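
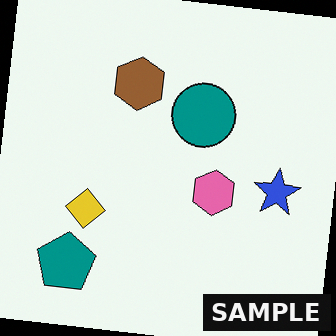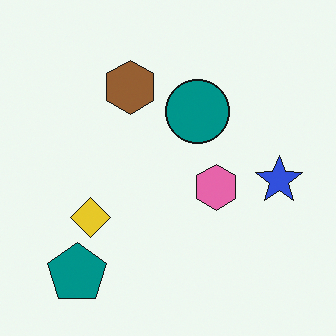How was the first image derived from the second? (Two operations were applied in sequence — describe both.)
It was rotated clockwise by a few degrees, then watermarked with the text "SAMPLE" in the lower-right corner.

Every shape is tilted by the same angle and the image corners show triangular fill wedges — a whole-image rotation by a non-right angle. A dark label reading "SAMPLE" appears in the lower-right corner.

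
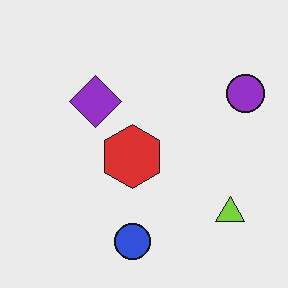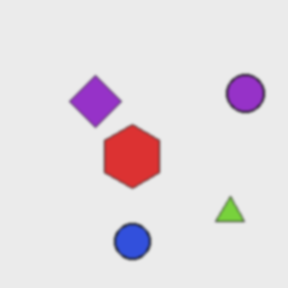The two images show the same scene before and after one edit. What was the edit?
It was given a subtle gaussian blur.

Shape edges and outlines are uniformly softened across the whole image.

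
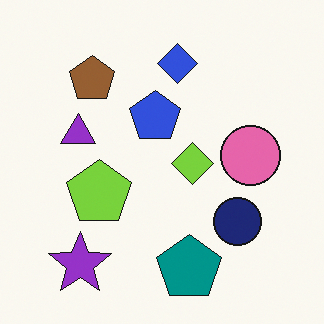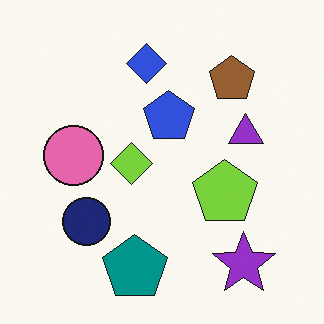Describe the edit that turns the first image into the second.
It was flipped horizontally (left ↔ right).

The pink circle is in the right of the first image and the left of the second — shapes on opposite sides of the vertical midline have swapped in a mirror flip.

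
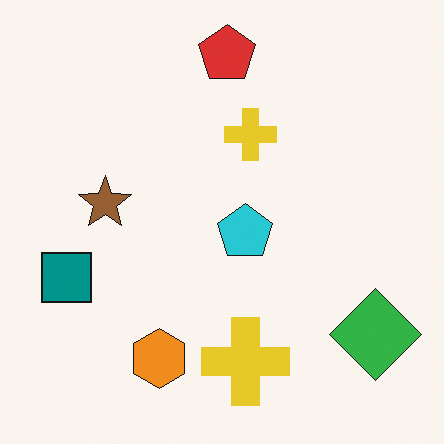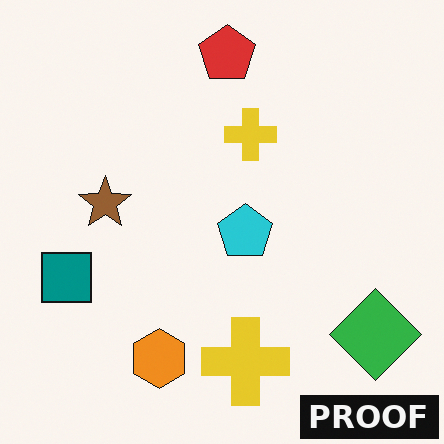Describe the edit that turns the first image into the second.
It was watermarked with the text "PROOF" in the lower-right corner.

A dark label reading "PROOF" appears in the lower-right corner.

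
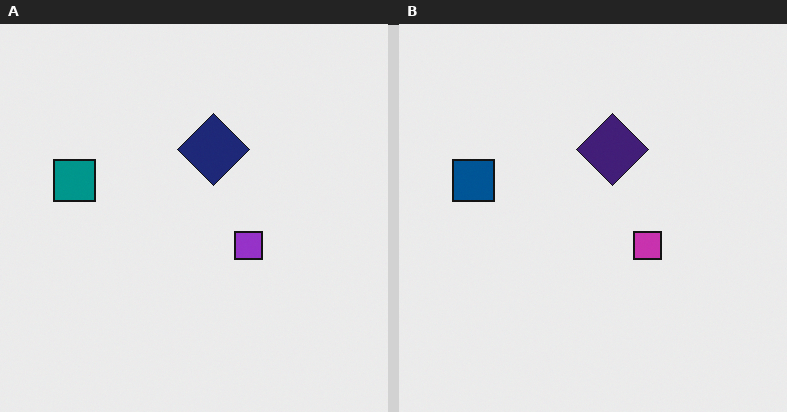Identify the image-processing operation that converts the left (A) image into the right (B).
It was hue-shifted by a small amount.

Every shape's color has rotated by the same amount around the hue wheel — a uniform hue shift.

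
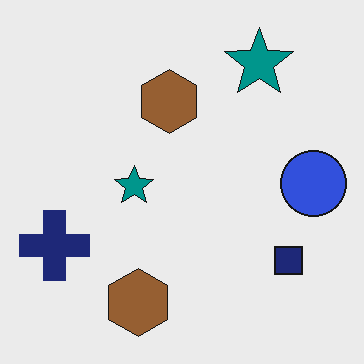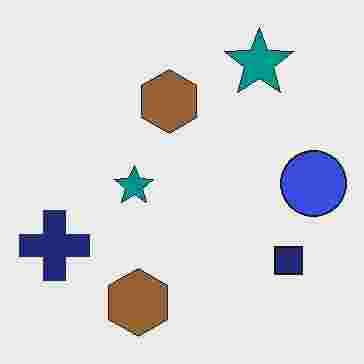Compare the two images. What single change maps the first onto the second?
The transformation is: degraded with heavy JPEG compression.

Blocky 8×8 compression artifacts appear around shape edges and the flat background shows ringing — characteristic JPEG degradation.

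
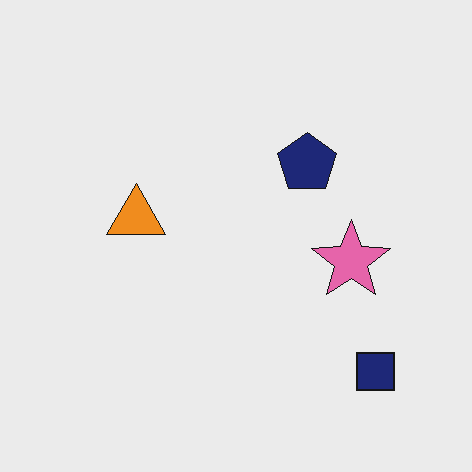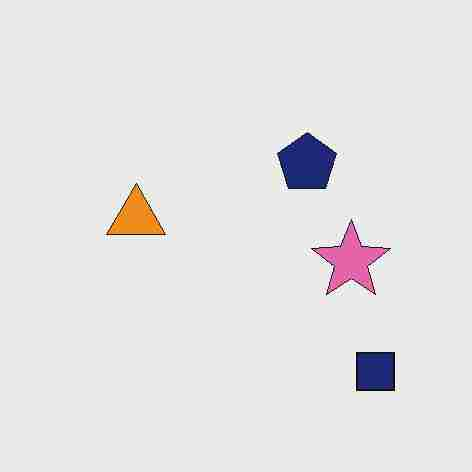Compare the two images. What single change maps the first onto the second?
The second image is the first heavily JPEG-compressed with obvious blocking artifacts.

Blocky 8×8 compression artifacts appear around shape edges and the flat background shows ringing — characteristic JPEG degradation.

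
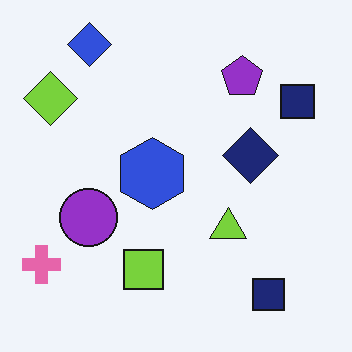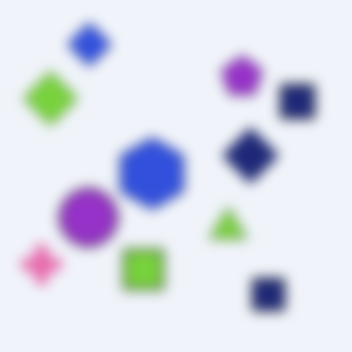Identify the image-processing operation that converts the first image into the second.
The transformation is: heavily blurred.

Shape edges and outlines are uniformly softened across the whole image.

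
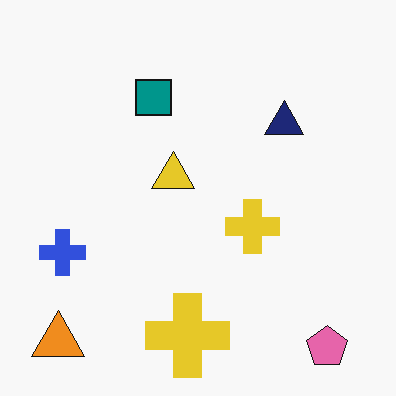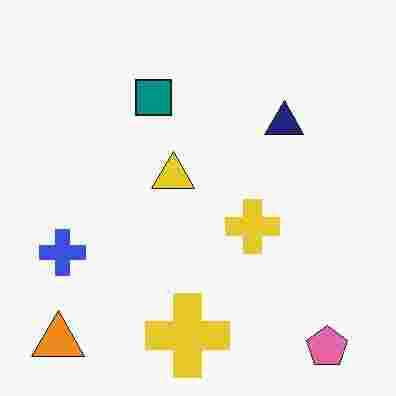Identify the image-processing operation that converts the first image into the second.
Degraded with heavy JPEG compression.

Blocky 8×8 compression artifacts appear around shape edges and the flat background shows ringing — characteristic JPEG degradation.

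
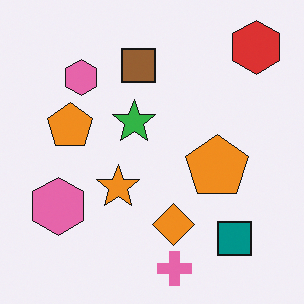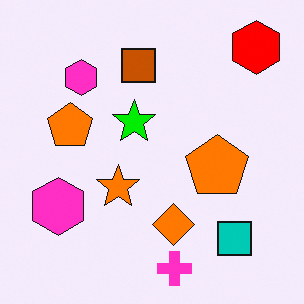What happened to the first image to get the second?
The transformation is: made much more vivid (saturation change).

All colors are more vivid — a global saturation change.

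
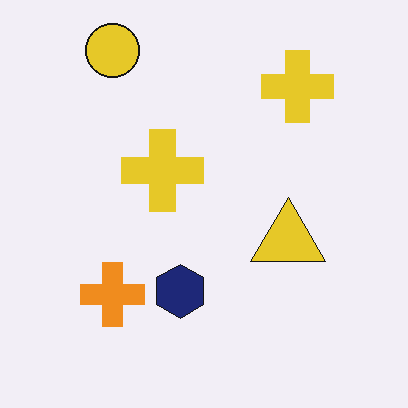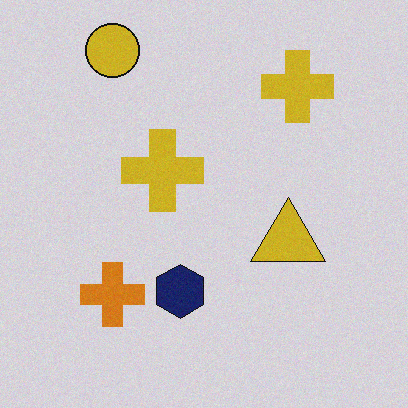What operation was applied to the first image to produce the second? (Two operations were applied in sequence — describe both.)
The transformation is: slightly darkened, then degraded with a light layer of grain.

Every pixel — background and shapes alike — is uniformly darkened. Random speckle covers the whole image, including the flat background.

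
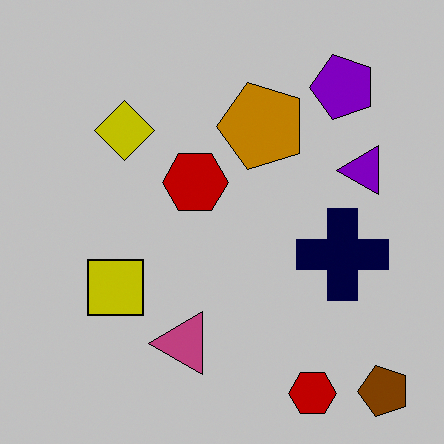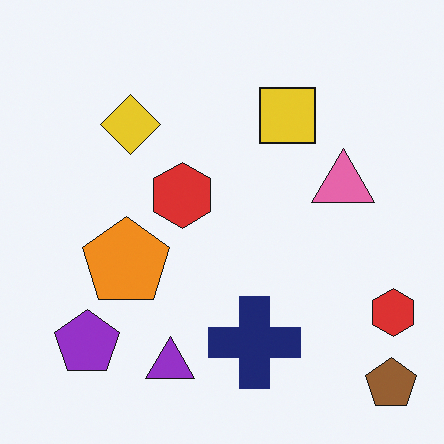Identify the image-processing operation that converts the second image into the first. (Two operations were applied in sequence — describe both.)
The image was heavily posterized to just a handful of flat colors, then transposed (reflected across the top-left ↔ bottom-right diagonal).

Each flat color has snapped to a coarser quantized level — most visibly, the near-white background has dropped to a flat grey. Shapes have swapped their row and column positions — what was in the top-right is now in the bottom-left — a diagonal reflection.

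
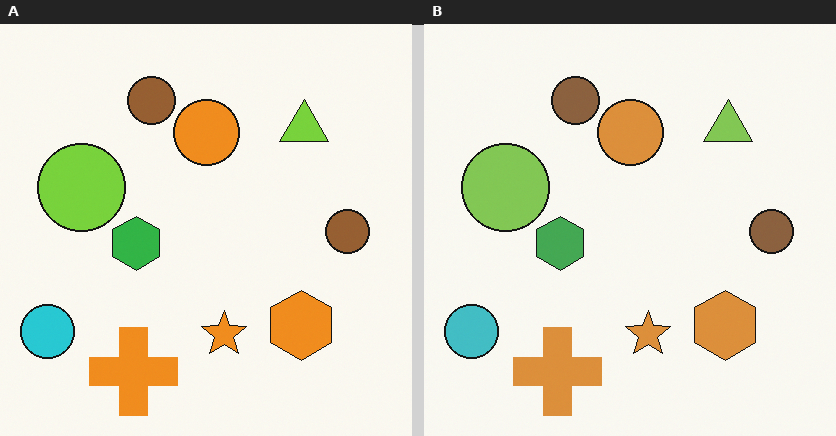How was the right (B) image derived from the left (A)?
This is the original image slightly desaturated.

All colors are more muted and greyish — a global saturation change.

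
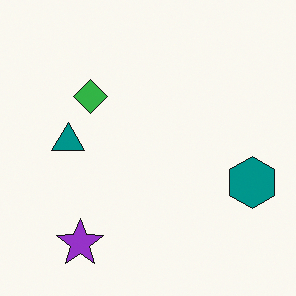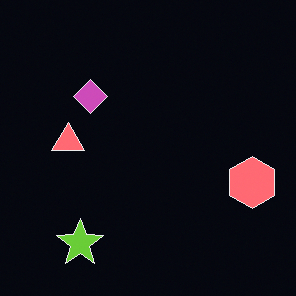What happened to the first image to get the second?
The transformation is: color-inverted (negative).

The light background has become dark and every shape's color is its complement — a photographic negative.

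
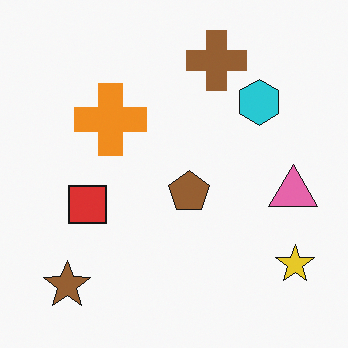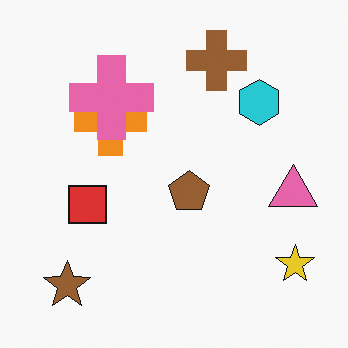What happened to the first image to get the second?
The image was overlaid with an additional pink cross.

A pink cross appears in the second image that is absent from the first.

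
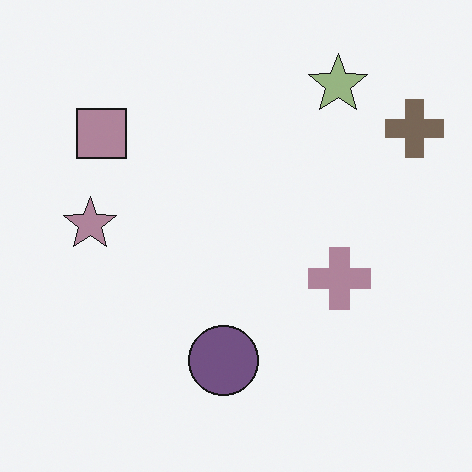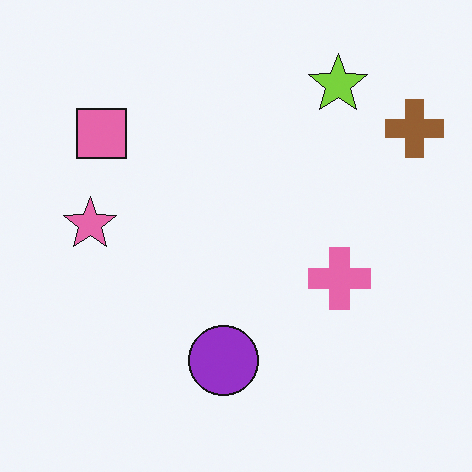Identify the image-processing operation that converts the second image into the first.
The image was heavily desaturated.

All colors are more muted and greyish — a global saturation change.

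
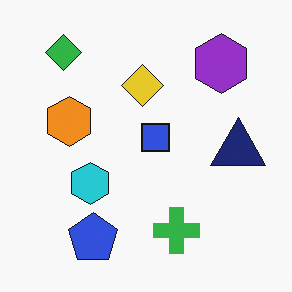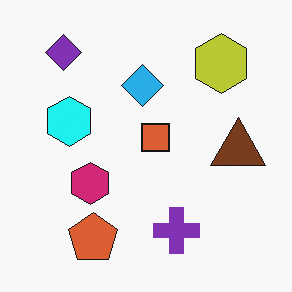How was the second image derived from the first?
This is the original image hue-shifted by a moderate amount.

Every shape's color has rotated by the same amount around the hue wheel — a uniform hue shift.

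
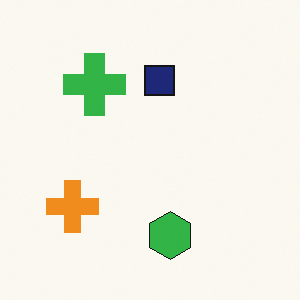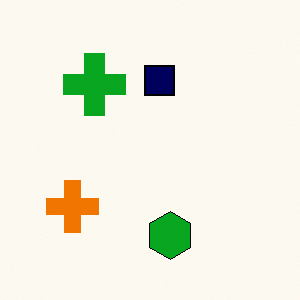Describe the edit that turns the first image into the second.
This is the original image given slightly increased contrast.

Tones are pushed away from mid-grey across the whole image — a global contrast change.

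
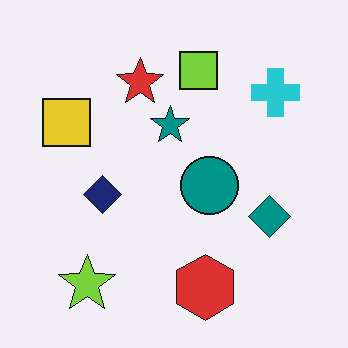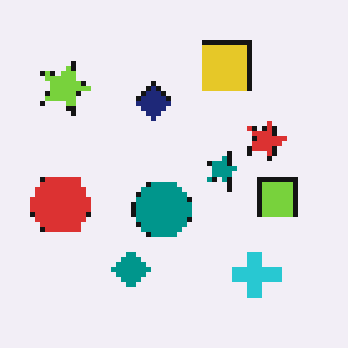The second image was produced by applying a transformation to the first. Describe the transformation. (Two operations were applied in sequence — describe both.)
It was rotated 90° clockwise, then mildly pixelated.

The lime star sits in the bottom-left of the first image and the top-left of the second — consistent with a whole-image 90° clockwise rotation. Shapes are reduced to large square blocks; fine edges and outlines are lost — a downscale-then-upscale (mosaic) effect.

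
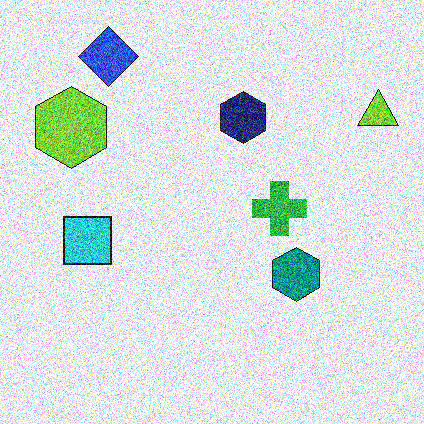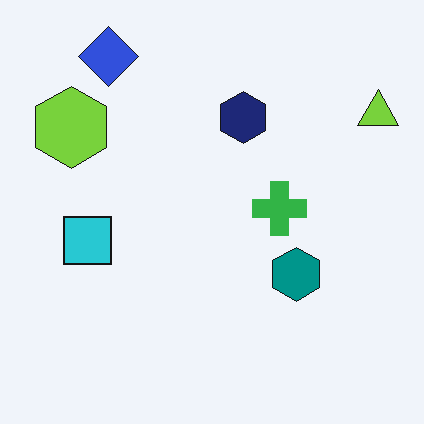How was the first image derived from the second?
The first image is the second degraded with a thick layer of grain.

Random speckle covers the whole image, including the flat background.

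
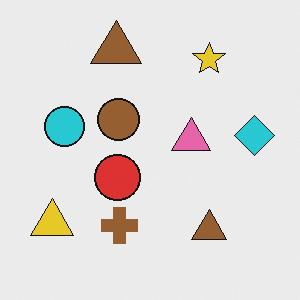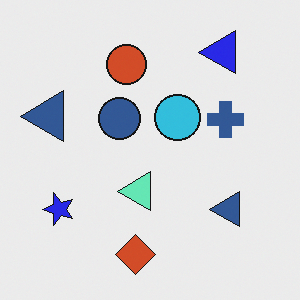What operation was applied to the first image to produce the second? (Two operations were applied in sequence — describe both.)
This is the original image transposed (reflected across the top-left ↔ bottom-right diagonal), then hue-shifted through roughly half the color wheel.

Shapes have swapped their row and column positions — what was in the top-right is now in the bottom-left — a diagonal reflection. Every shape's color has rotated by the same amount around the hue wheel — a uniform hue shift.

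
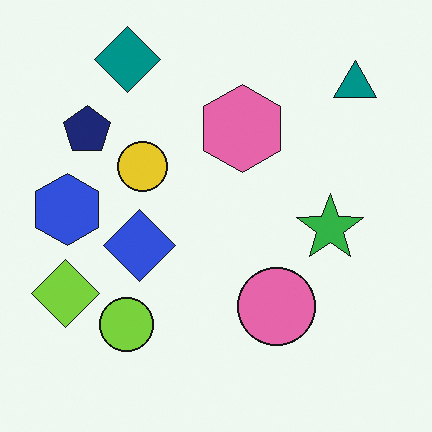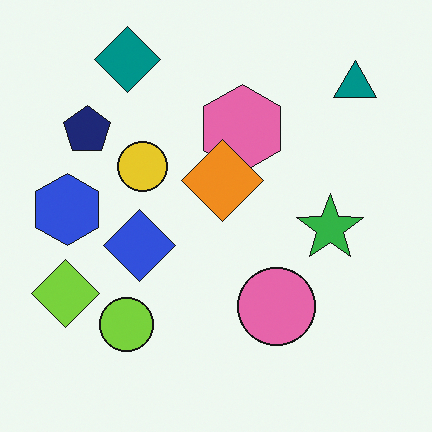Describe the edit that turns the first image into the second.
The image was overlaid with an additional orange diamond.

An orange diamond appears in the second image that is absent from the first.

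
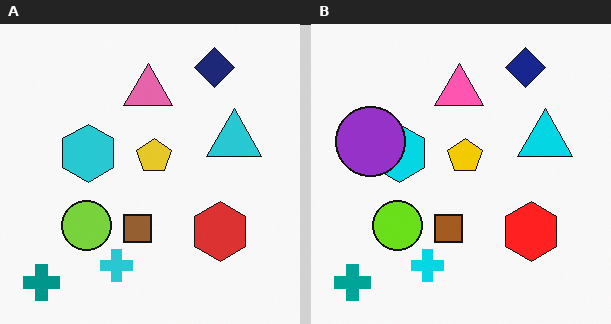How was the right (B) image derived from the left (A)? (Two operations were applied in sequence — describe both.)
This is the original image slightly oversaturated, then overlaid with an additional purple circle.

All colors are more vivid — a global saturation change. A purple circle appears in the right (B) image that is absent from the left (A).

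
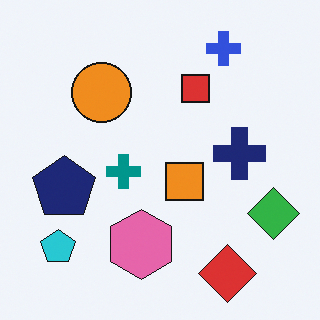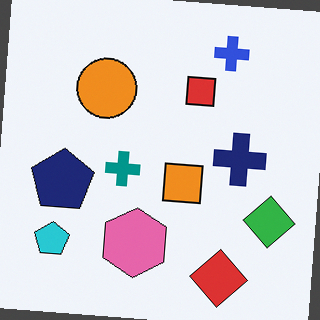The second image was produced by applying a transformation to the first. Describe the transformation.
The image was rotated clockwise by a small amount.

Every shape is tilted by the same angle and the image corners show triangular fill wedges — a whole-image rotation by a non-right angle.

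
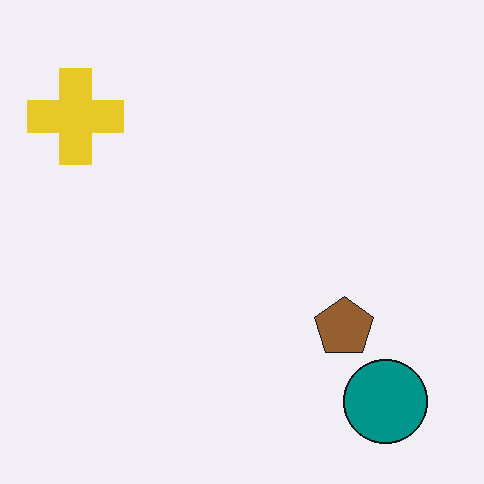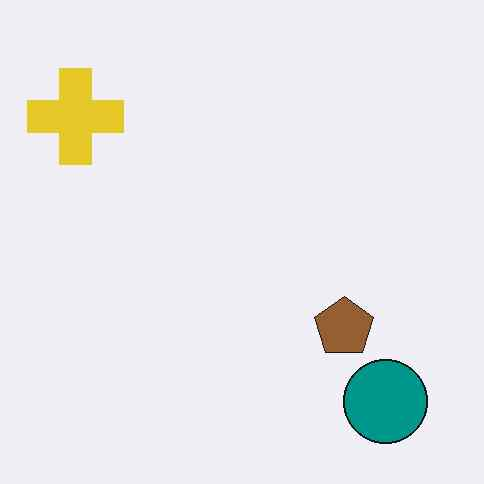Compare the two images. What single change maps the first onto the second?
The image was JPEG-compressed with visible artifacts.

Blocky 8×8 compression artifacts appear around shape edges and the flat background shows ringing — characteristic JPEG degradation.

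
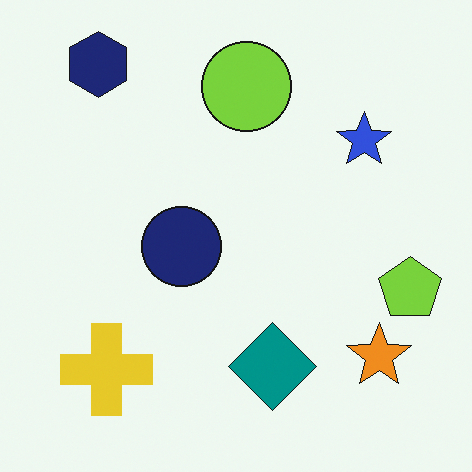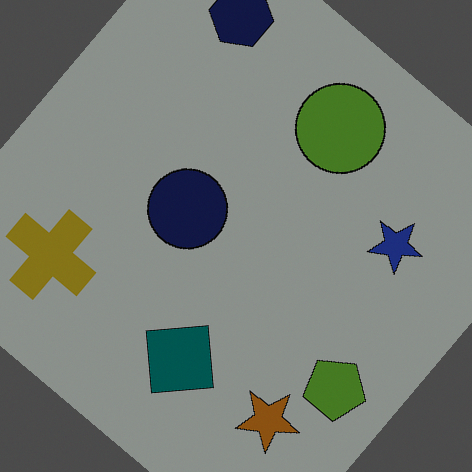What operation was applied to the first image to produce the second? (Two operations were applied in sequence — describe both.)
It was rotated clockwise by a large amount — several tens of degrees, then substantially darkened.

Every shape is tilted by the same angle and the image corners show triangular fill wedges — a whole-image rotation by a non-right angle. Every pixel — background and shapes alike — is uniformly darkened.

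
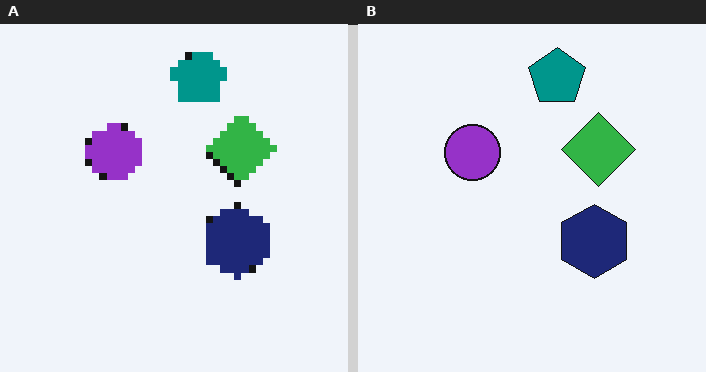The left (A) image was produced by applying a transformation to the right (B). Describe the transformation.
Moderately pixelated.

Shapes are reduced to large square blocks; fine edges and outlines are lost — a downscale-then-upscale (mosaic) effect.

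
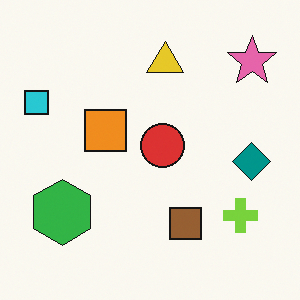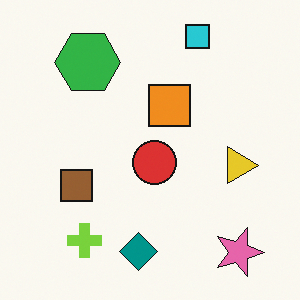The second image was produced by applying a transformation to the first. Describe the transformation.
The image was rotated 90° clockwise.

The pink star sits in the top-right of the first image and the bottom-right of the second — consistent with a whole-image 90° clockwise rotation.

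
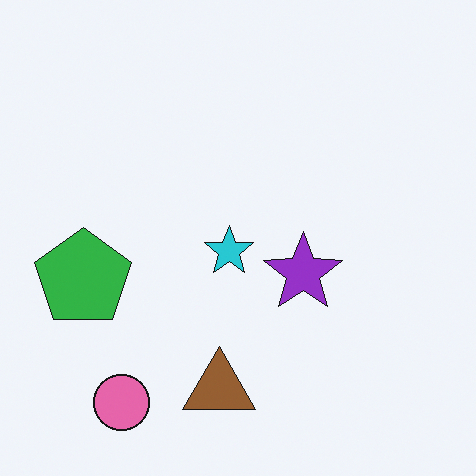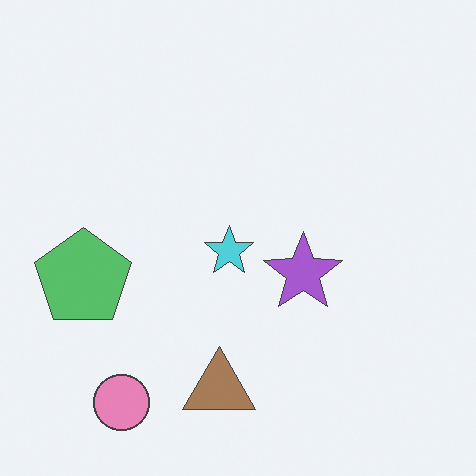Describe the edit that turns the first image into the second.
This is the original image given slightly reduced contrast.

Tones are pushed toward mid-grey across the whole image — a global contrast change.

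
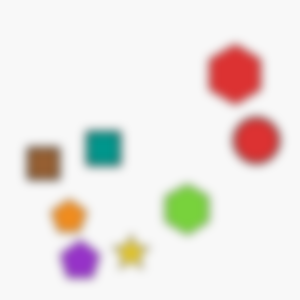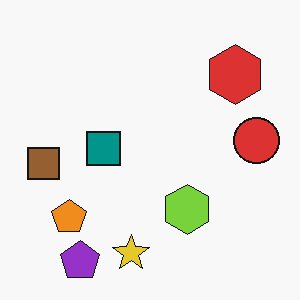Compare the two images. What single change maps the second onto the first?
The first image is the second heavily blurred.

Shape edges and outlines are uniformly softened across the whole image.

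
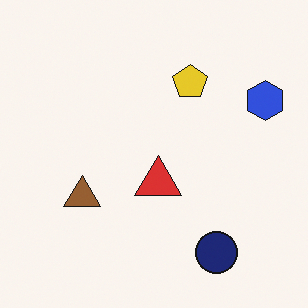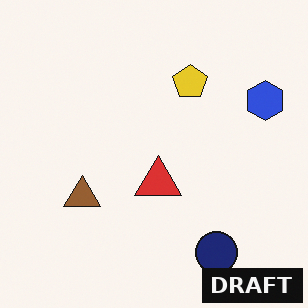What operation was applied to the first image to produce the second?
Watermarked with the text "DRAFT" in the lower-right corner.

A dark label reading "DRAFT" appears in the lower-right corner.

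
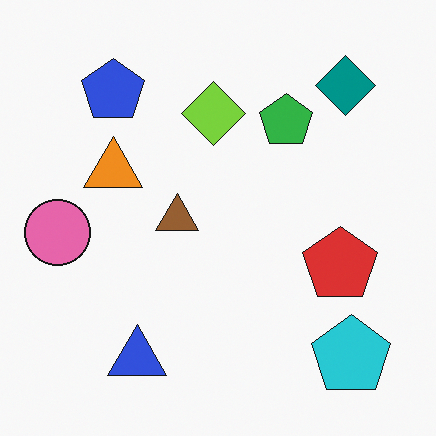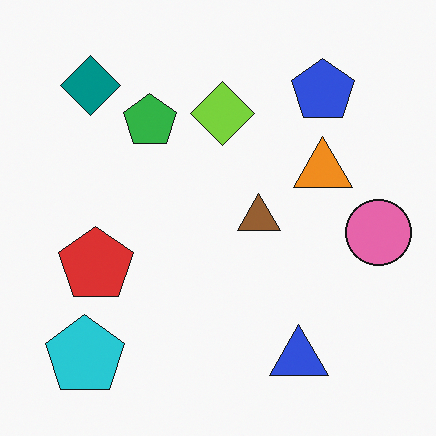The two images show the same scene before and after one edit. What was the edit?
The image was flipped horizontally (left ↔ right).

The pink circle is in the left of the first image and the right of the second — shapes on opposite sides of the vertical midline have swapped in a mirror flip.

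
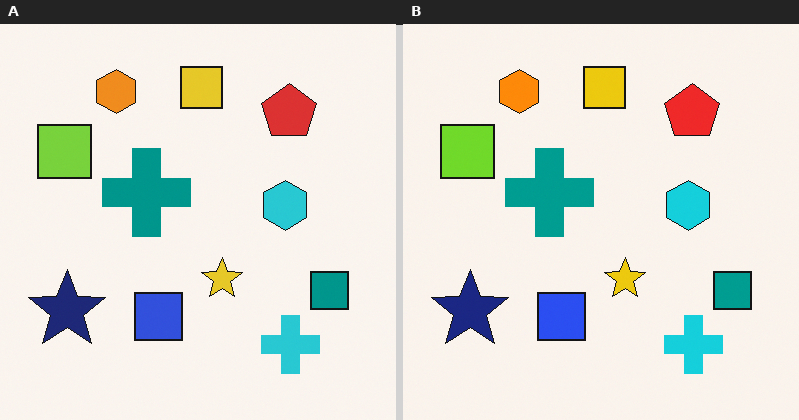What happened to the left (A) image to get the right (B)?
The image was slightly oversaturated.

All colors are more vivid — a global saturation change.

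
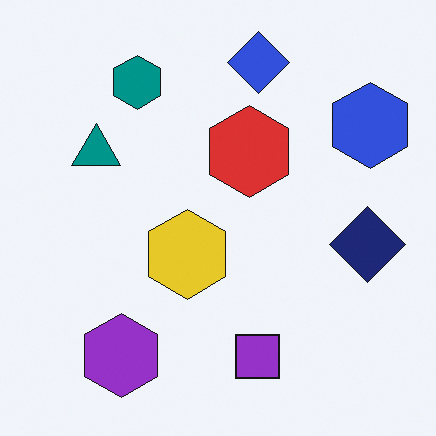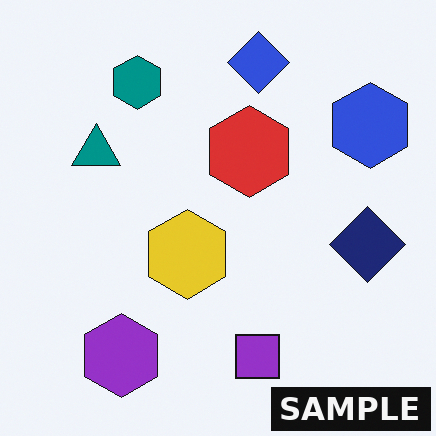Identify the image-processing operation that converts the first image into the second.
Watermarked with the text "SAMPLE" in the lower-right corner.

A dark label reading "SAMPLE" appears in the lower-right corner.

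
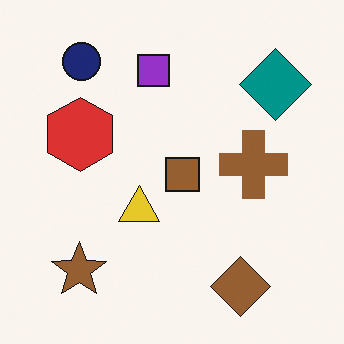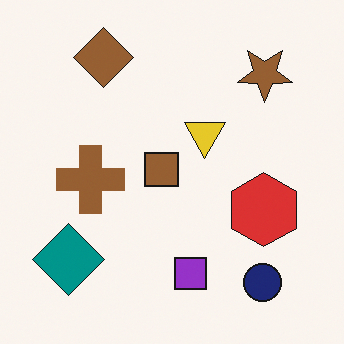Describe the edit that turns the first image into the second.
Rotated 180°.

The navy circle sits in the top-left of the first image and the bottom-right of the second — consistent with a whole-image 180° rotation.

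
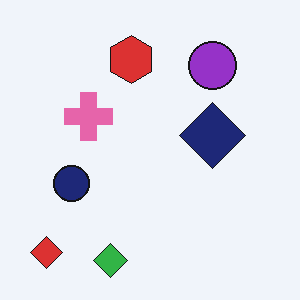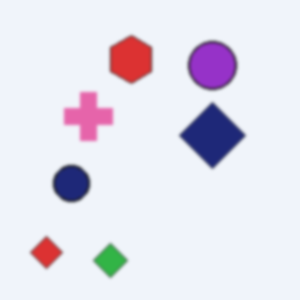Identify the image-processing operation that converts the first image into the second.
The transformation is: slightly softened.

Shape edges and outlines are uniformly softened across the whole image.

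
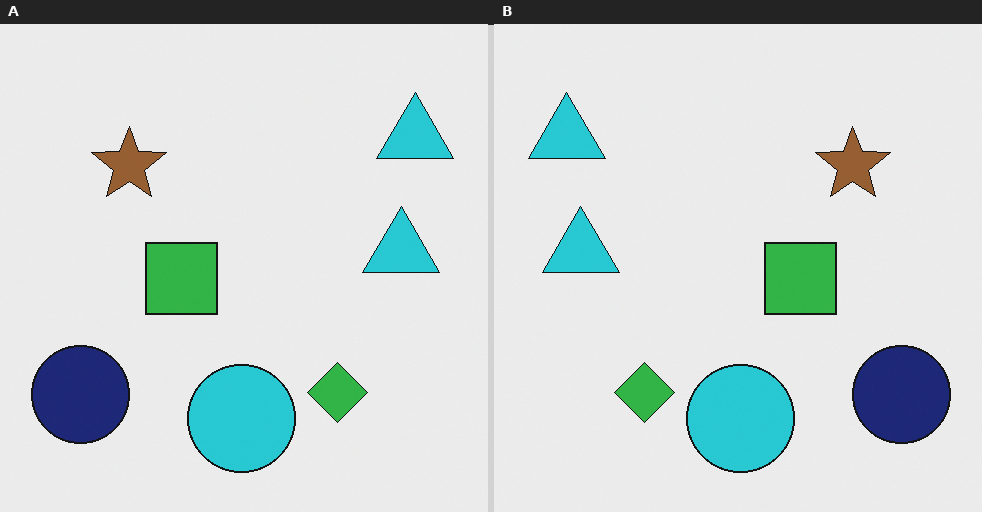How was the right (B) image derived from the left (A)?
The right (B) image is the left (A) flipped horizontally (left ↔ right).

The navy circle is in the bottom-left of the left (A) image and the bottom-right of the right (B) — shapes on opposite sides of the vertical midline have swapped in a mirror flip.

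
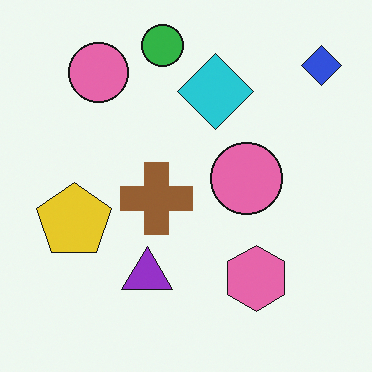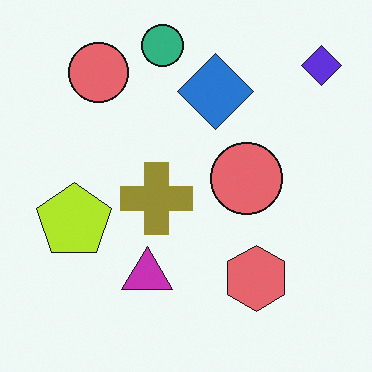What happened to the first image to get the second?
Hue-shifted slightly.

Every shape's color has rotated by the same amount around the hue wheel — a uniform hue shift.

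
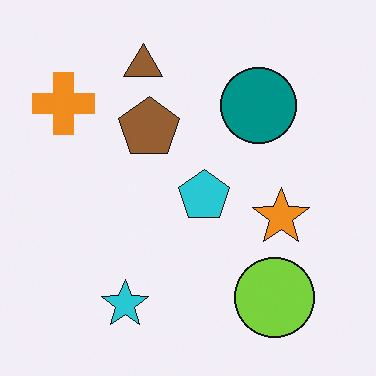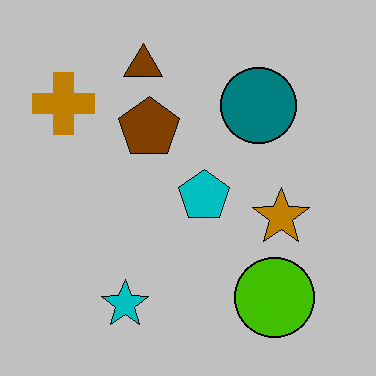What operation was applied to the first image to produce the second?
The transformation is: heavily posterized to just a handful of flat colors.

Each flat color has snapped to a coarser quantized level — most visibly, the near-white background has dropped to a flat grey.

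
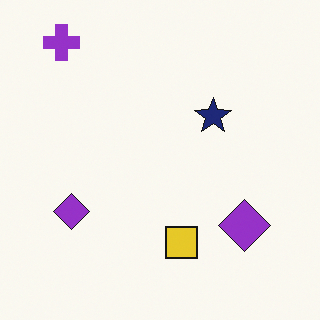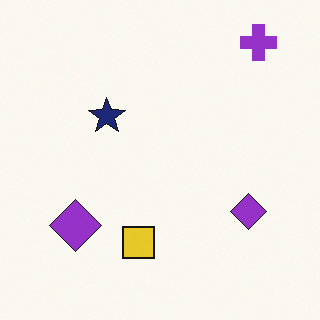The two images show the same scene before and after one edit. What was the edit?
The image was flipped horizontally (left ↔ right).

The purple cross is in the top-left of the first image and the top-right of the second — shapes on opposite sides of the vertical midline have swapped in a mirror flip.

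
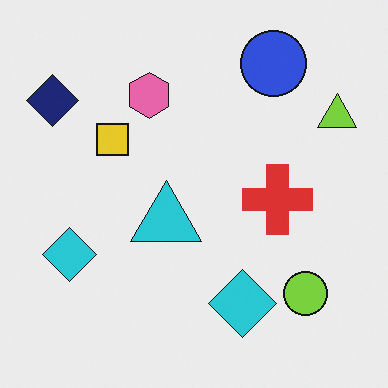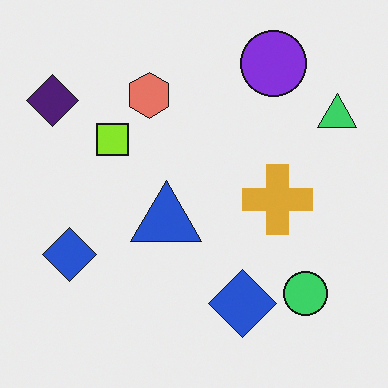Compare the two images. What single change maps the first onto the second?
The image was hue-shifted slightly.

Every shape's color has rotated by the same amount around the hue wheel — a uniform hue shift.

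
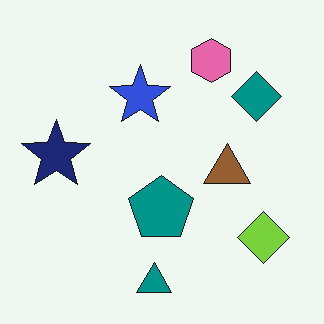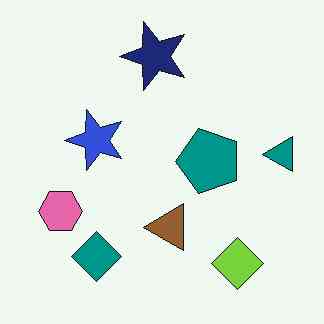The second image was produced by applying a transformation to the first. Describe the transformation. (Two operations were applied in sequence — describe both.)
It was JPEG-compressed with visible artifacts, then transposed (reflected across the top-left ↔ bottom-right diagonal).

Blocky 8×8 compression artifacts appear around shape edges and the flat background shows ringing — characteristic JPEG degradation. Shapes have swapped their row and column positions — what was in the top-right is now in the bottom-left — a diagonal reflection.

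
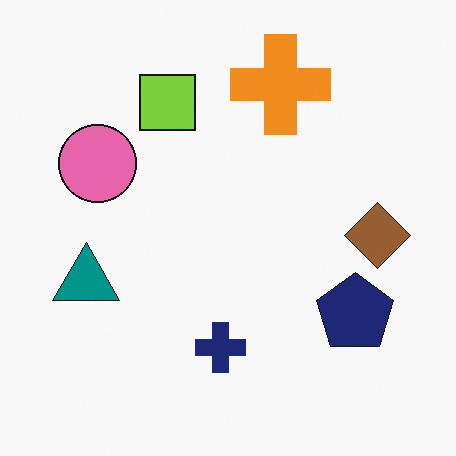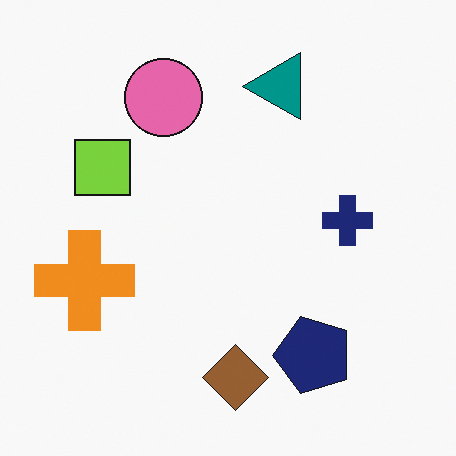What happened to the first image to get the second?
Transposed (reflected across the top-left ↔ bottom-right diagonal).

Shapes have swapped their row and column positions — what was in the top-right is now in the bottom-left — a diagonal reflection.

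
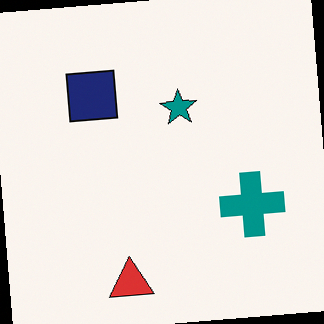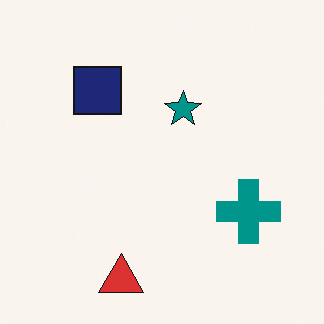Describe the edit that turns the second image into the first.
The first image is the second rotated counter-clockwise by a slight angle.

Every shape is tilted by the same angle and the image corners show triangular fill wedges — a whole-image rotation by a non-right angle.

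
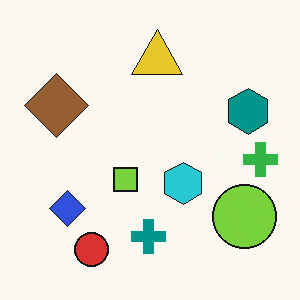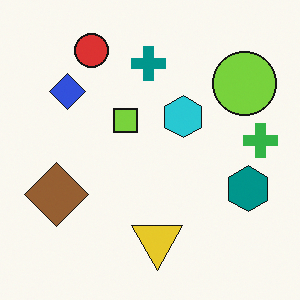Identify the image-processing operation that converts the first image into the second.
Flipped vertically (top ↔ bottom).

The red circle is in the bottom-left of the first image and the top-left of the second — shapes on opposite sides of the horizontal midline have swapped in a mirror flip.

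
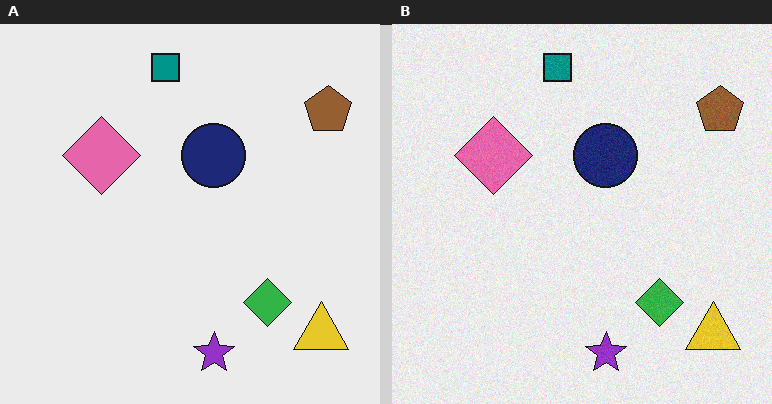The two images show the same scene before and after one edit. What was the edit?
This is the original image degraded with subtle gaussian noise.

Random speckle covers the whole image, including the flat background.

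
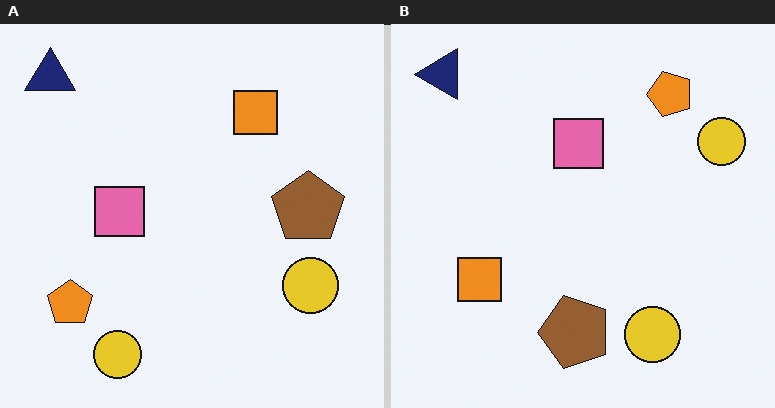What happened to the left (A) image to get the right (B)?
The right (B) image is the left (A) transposed (reflected across the top-left ↔ bottom-right diagonal).

Shapes have swapped their row and column positions — what was in the top-right is now in the bottom-left — a diagonal reflection.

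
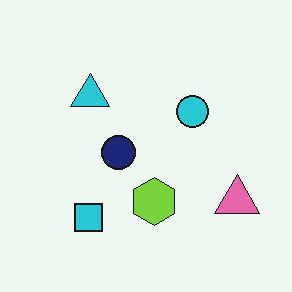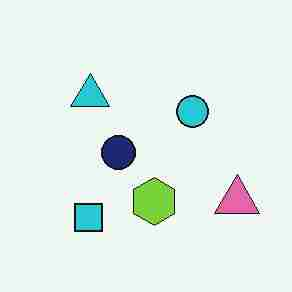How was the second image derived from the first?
The second image is the first heavily JPEG-compressed with obvious blocking artifacts.

Blocky 8×8 compression artifacts appear around shape edges and the flat background shows ringing — characteristic JPEG degradation.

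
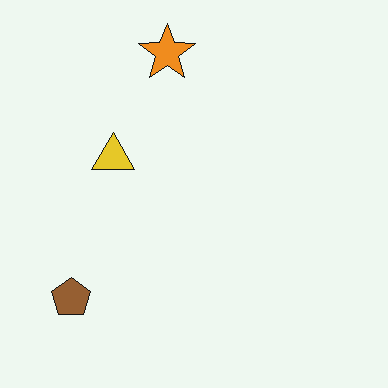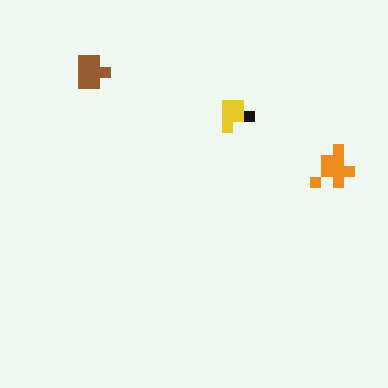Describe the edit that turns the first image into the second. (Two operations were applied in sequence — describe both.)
Rotated 90° clockwise, then coarsely pixelated.

The brown pentagon sits in the bottom-left of the first image and the top-left of the second — consistent with a whole-image 90° clockwise rotation. Shapes are reduced to large square blocks; fine edges and outlines are lost — a downscale-then-upscale (mosaic) effect.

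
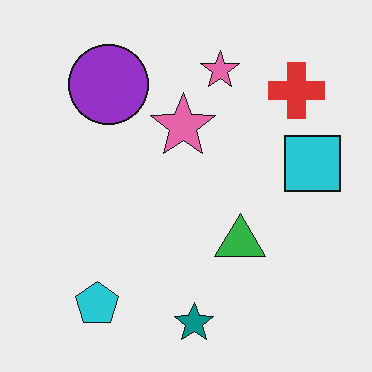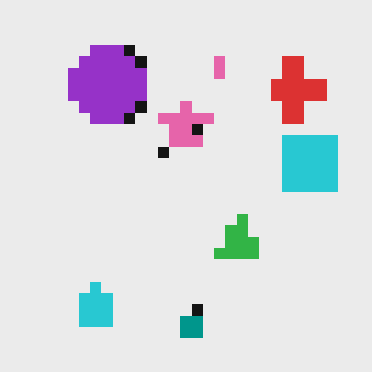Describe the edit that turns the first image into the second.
This is the original image heavily pixelated into large blocks.

Shapes are reduced to large square blocks; fine edges and outlines are lost — a downscale-then-upscale (mosaic) effect.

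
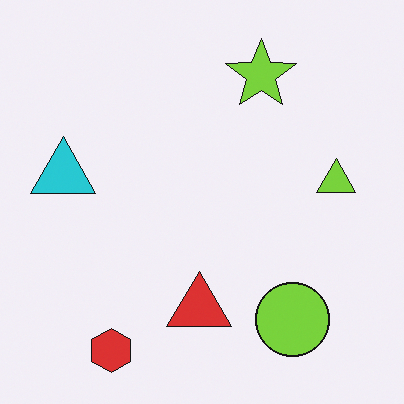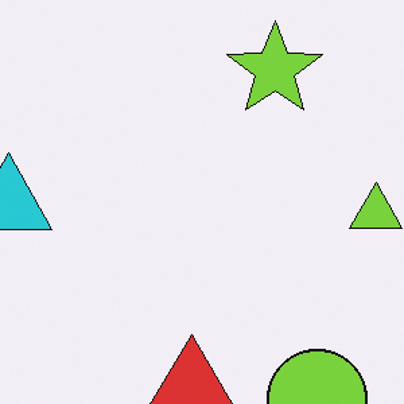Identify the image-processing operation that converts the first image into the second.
The image was cropped slightly and scaled back up.

The visible shapes are larger and the field of view is narrower; shapes near the original edges may be partly or wholly outside the frame — a crop-and-rescale.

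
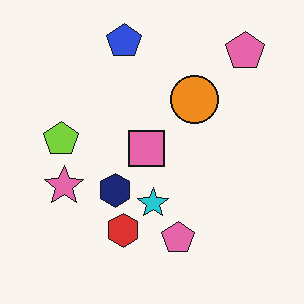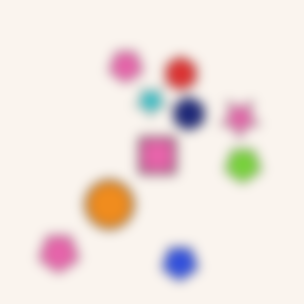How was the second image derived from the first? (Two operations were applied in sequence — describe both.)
It was rotated 180°, then heavily blurred.

The blue pentagon sits in the top of the first image and the bottom of the second — consistent with a whole-image 180° rotation. Shape edges and outlines are uniformly softened across the whole image.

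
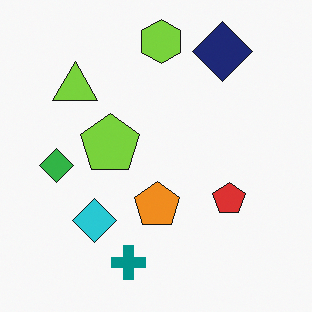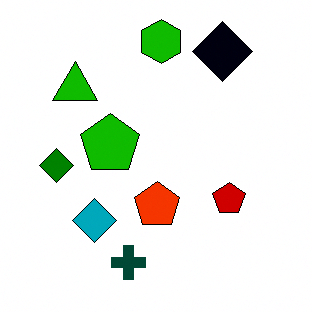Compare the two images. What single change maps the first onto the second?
The image was given much higher contrast.

Tones are pushed away from mid-grey across the whole image — a global contrast change.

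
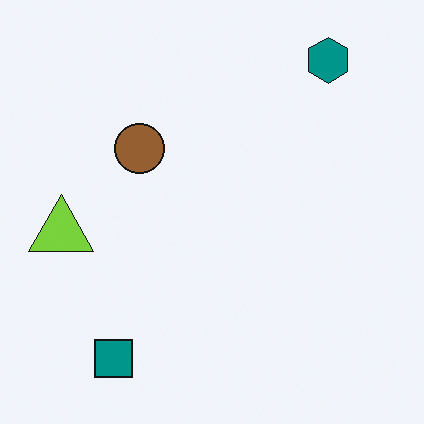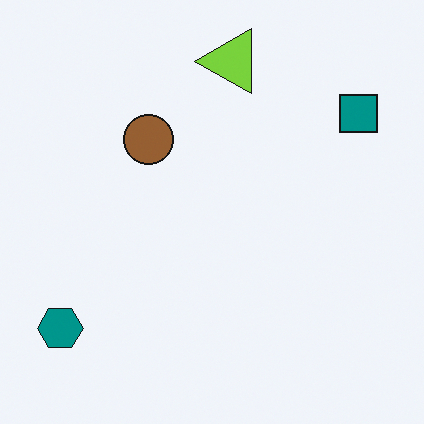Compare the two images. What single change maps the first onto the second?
This is the original image transposed (reflected across the top-left ↔ bottom-right diagonal).

Shapes have swapped their row and column positions — what was in the top-right is now in the bottom-left — a diagonal reflection.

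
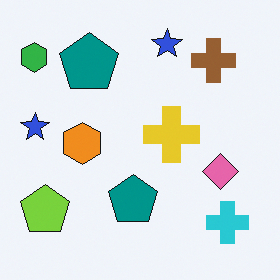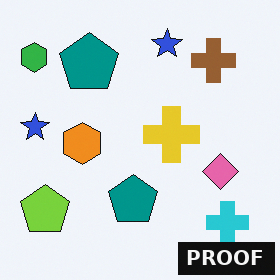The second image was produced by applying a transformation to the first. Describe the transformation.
Watermarked with the text "PROOF" in the lower-right corner.

A dark label reading "PROOF" appears in the lower-right corner.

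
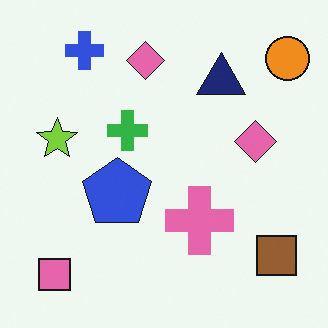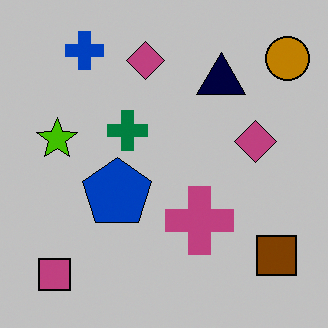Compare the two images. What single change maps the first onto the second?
This is the original image aggressively posterized.

Each flat color has snapped to a coarser quantized level — most visibly, the near-white background has dropped to a flat grey.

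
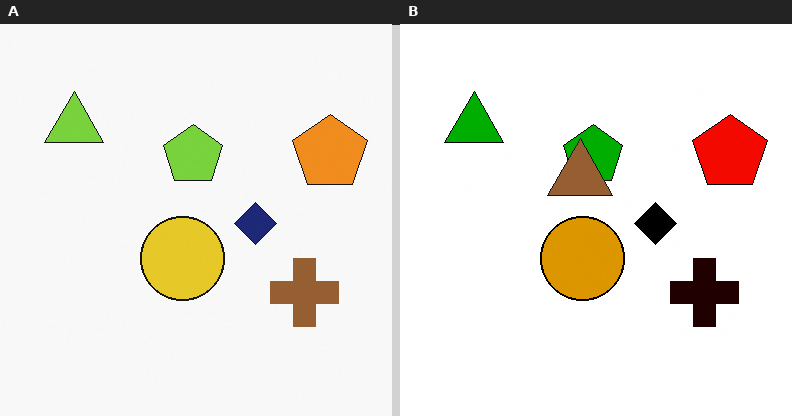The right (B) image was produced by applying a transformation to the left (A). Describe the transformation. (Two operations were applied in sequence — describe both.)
Boosted in contrast, then overlaid with an additional brown triangle.

Tones are pushed away from mid-grey across the whole image — a global contrast change. A brown triangle appears in the right (B) image that is absent from the left (A).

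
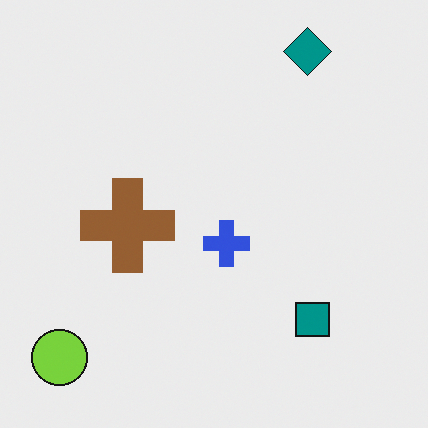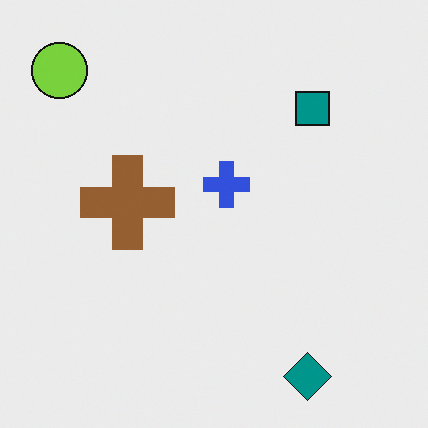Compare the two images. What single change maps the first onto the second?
This is the original image flipped vertically (top ↔ bottom).

The teal diamond is in the top-right of the first image and the bottom-right of the second — shapes on opposite sides of the horizontal midline have swapped in a mirror flip.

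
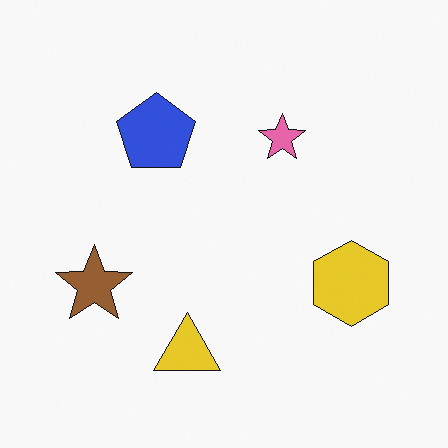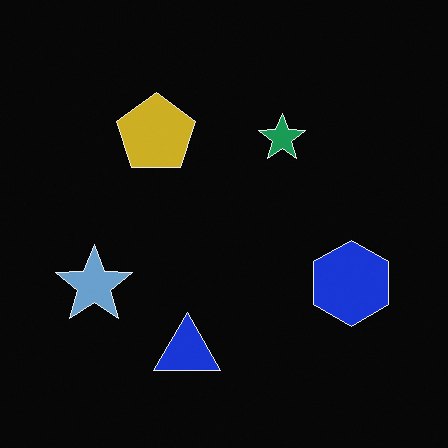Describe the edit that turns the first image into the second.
It was color-inverted (negative).

The light background has become dark and every shape's color is its complement — a photographic negative.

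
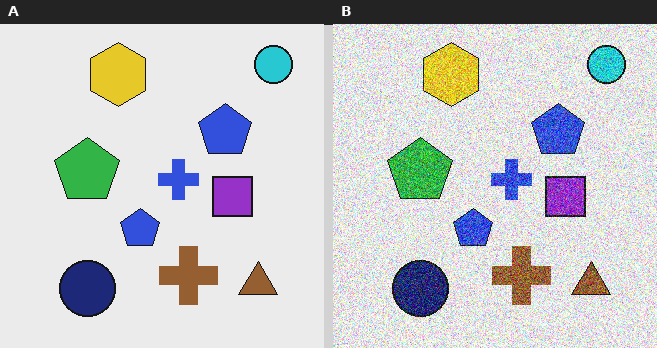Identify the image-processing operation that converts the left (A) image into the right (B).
This is the original image degraded with strong gaussian noise.

Random speckle covers the whole image, including the flat background.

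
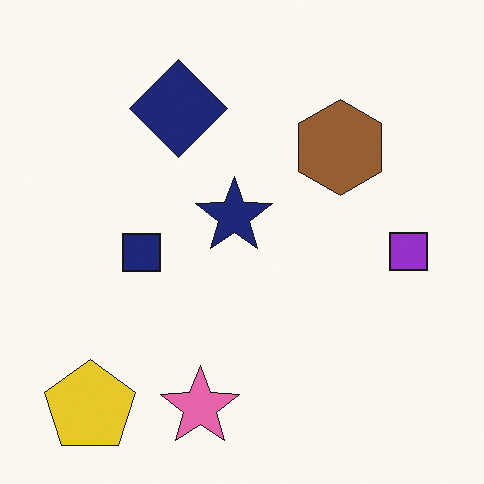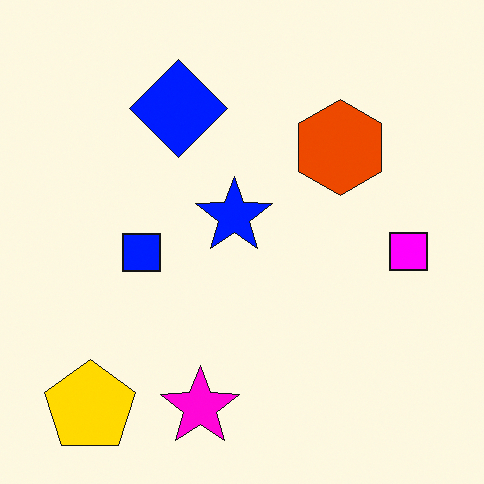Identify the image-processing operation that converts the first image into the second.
The image was heavily oversaturated.

All colors are more vivid — a global saturation change.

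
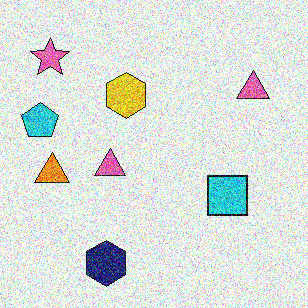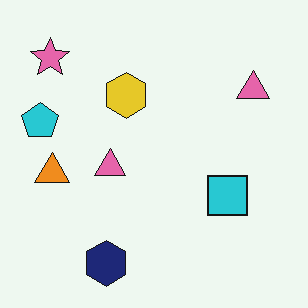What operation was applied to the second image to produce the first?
It was degraded with strong gaussian noise.

Random speckle covers the whole image, including the flat background.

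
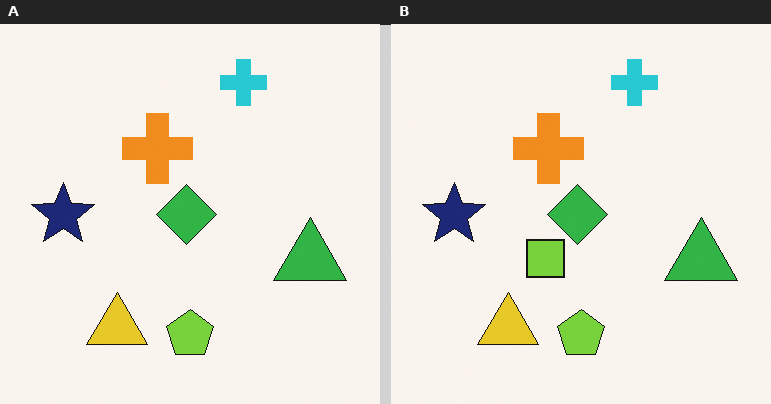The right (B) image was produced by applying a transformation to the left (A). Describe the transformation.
It was overlaid with an additional lime square.

A lime square appears in the right (B) image that is absent from the left (A).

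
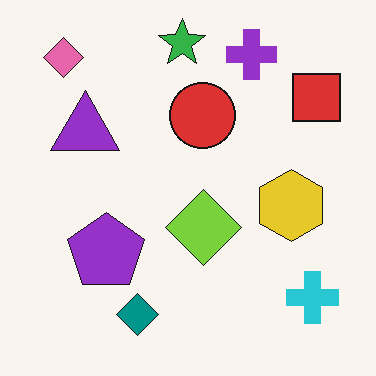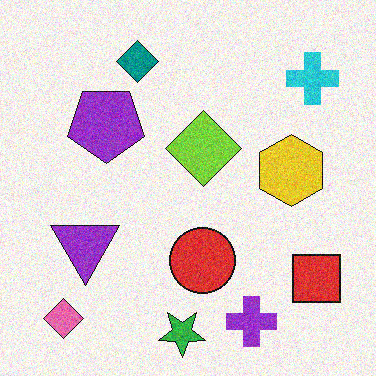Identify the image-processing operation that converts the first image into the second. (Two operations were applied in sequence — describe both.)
This is the original image flipped vertically (top ↔ bottom), then degraded with moderate additive noise.

The green star is in the top of the first image and the bottom of the second — shapes on opposite sides of the horizontal midline have swapped in a mirror flip. Random speckle covers the whole image, including the flat background.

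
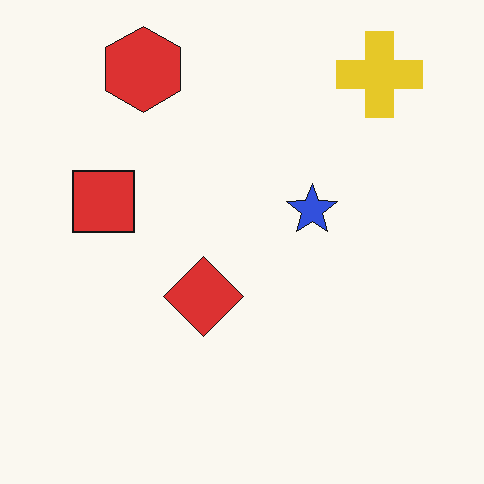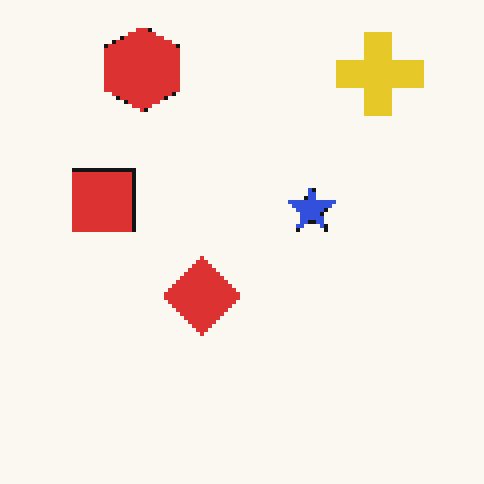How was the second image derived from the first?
Mildly pixelated.

Shapes are reduced to large square blocks; fine edges and outlines are lost — a downscale-then-upscale (mosaic) effect.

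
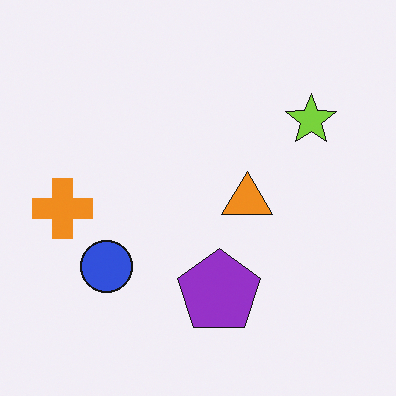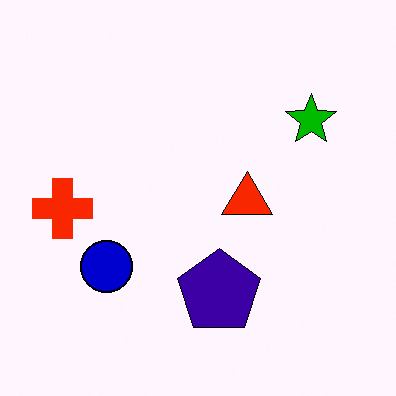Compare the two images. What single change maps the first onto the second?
Boosted in contrast.

Tones are pushed away from mid-grey across the whole image — a global contrast change.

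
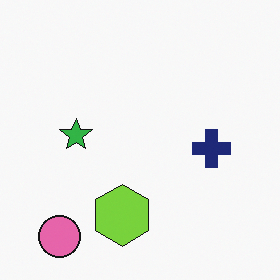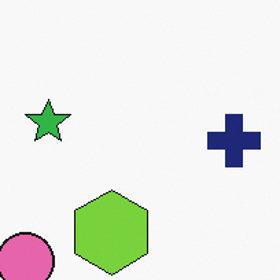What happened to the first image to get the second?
The transformation is: cropped slightly and scaled back up.

The visible shapes are larger and the field of view is narrower; shapes near the original edges may be partly or wholly outside the frame — a crop-and-rescale.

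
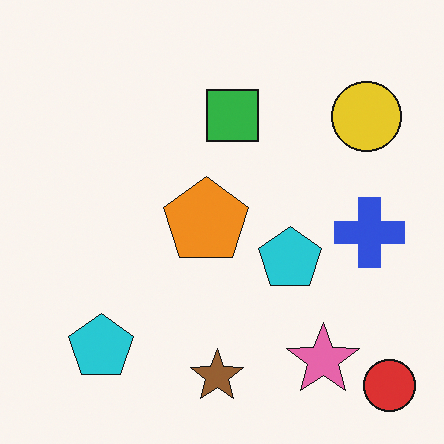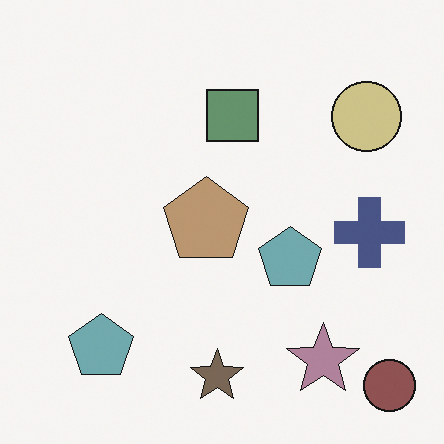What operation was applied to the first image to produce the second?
This is the original image heavily desaturated.

All colors are more muted and greyish — a global saturation change.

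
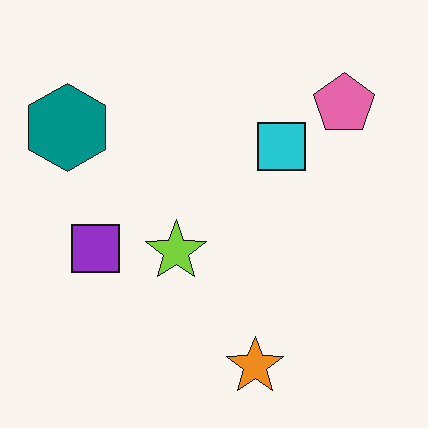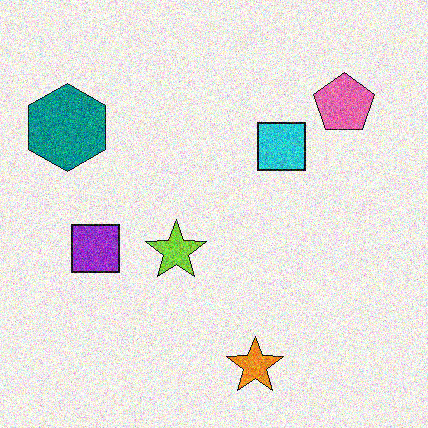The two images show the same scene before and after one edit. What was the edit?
The second image is the first degraded with strong gaussian noise.

Random speckle covers the whole image, including the flat background.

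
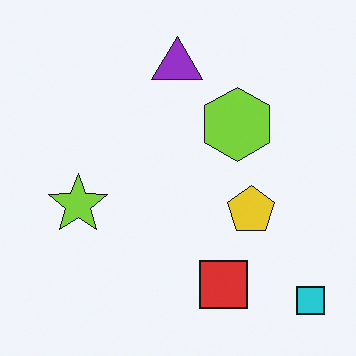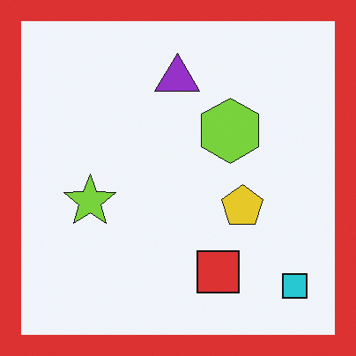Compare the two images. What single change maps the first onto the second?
The image was framed with a red border.

A solid red frame runs around the edge of the second image, with the content slightly shrunk inside it.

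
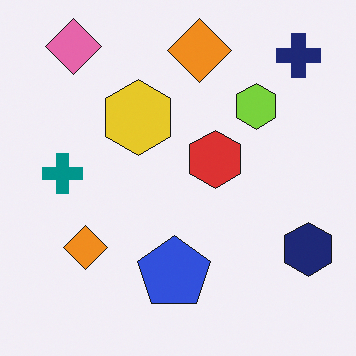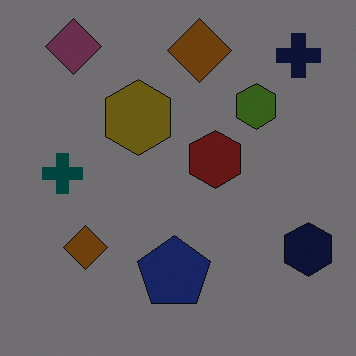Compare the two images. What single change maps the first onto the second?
The second image is the first noticeably darkened.

Every pixel — background and shapes alike — is uniformly darkened.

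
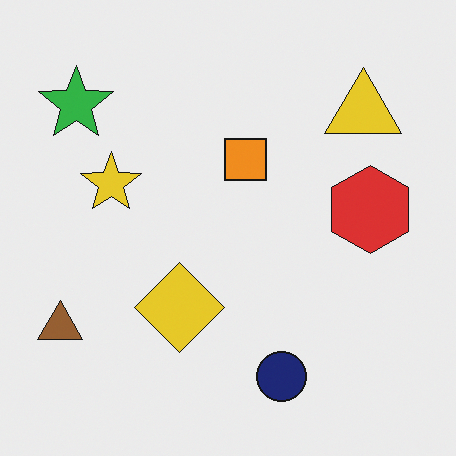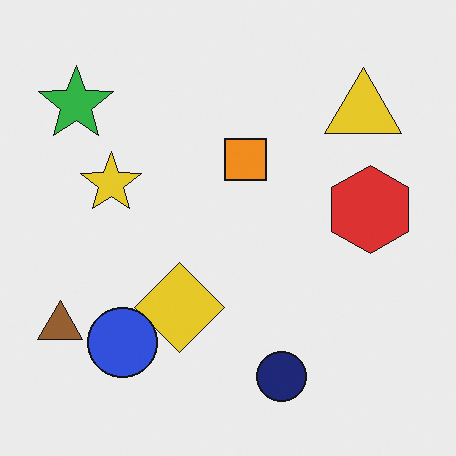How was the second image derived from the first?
Overlaid with an additional blue circle.

A blue circle appears in the second image that is absent from the first.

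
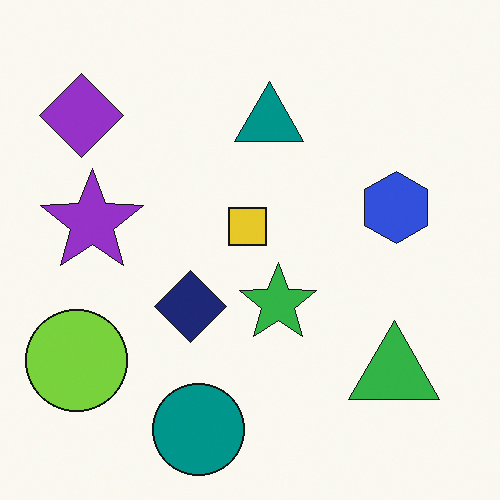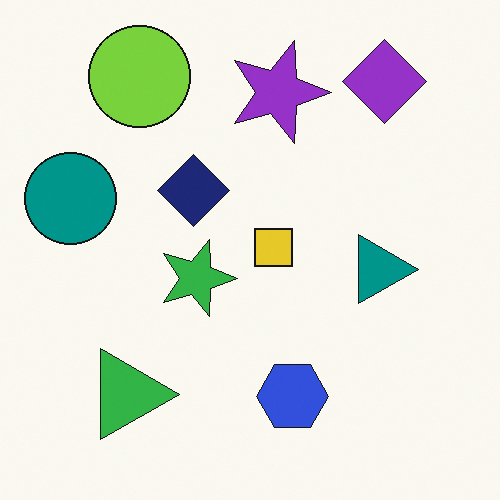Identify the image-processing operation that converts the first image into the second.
Rotated 90° clockwise.

The purple diamond sits in the top-left of the first image and the top-right of the second — consistent with a whole-image 90° clockwise rotation.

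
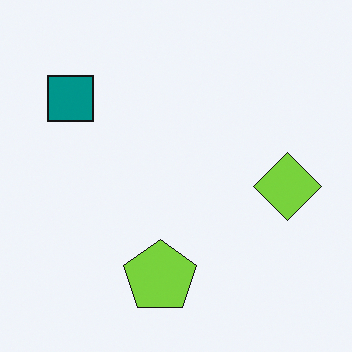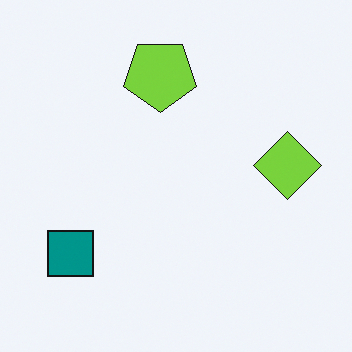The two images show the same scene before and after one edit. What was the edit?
Flipped vertically (top ↔ bottom).

The lime pentagon is in the bottom of the first image and the top of the second — shapes on opposite sides of the horizontal midline have swapped in a mirror flip.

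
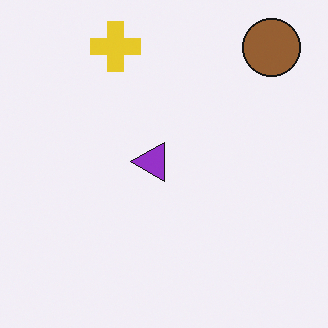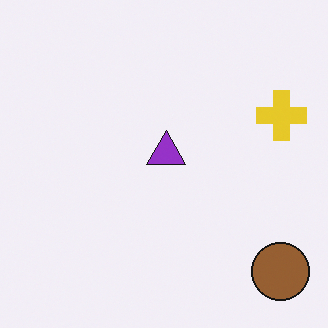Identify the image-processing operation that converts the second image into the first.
The first image is the second rotated 90° counter-clockwise.

The brown circle sits in the bottom-right of the second image and the top-right of the first — consistent with a whole-image 90° counter-clockwise rotation.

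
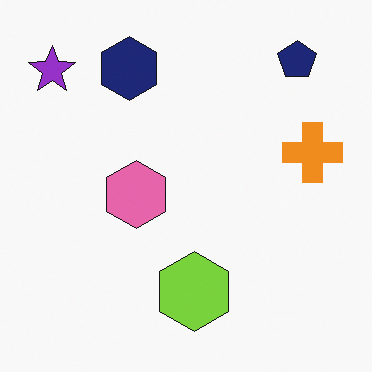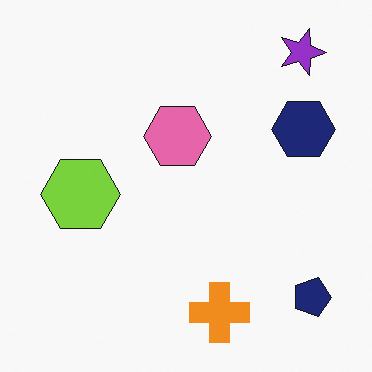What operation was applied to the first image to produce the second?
The second image is the first rotated 90° clockwise.

The purple star sits in the top-left of the first image and the top-right of the second — consistent with a whole-image 90° clockwise rotation.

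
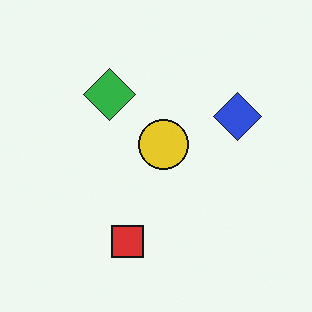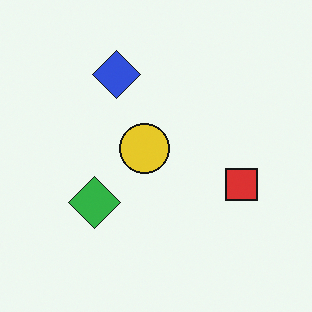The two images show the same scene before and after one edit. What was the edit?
Rotated 90° counter-clockwise.

The blue diamond sits in the right of the first image and the top of the second — consistent with a whole-image 90° counter-clockwise rotation.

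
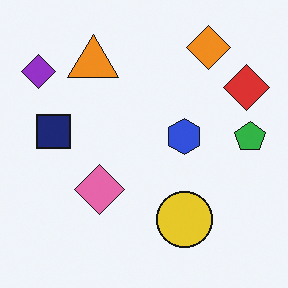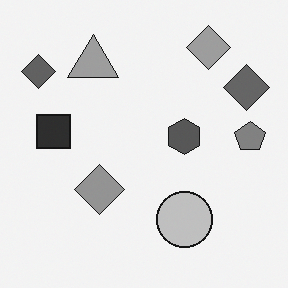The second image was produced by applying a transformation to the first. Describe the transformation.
The transformation is: converted to grayscale.

All color is removed — every shape is now a shade of grey.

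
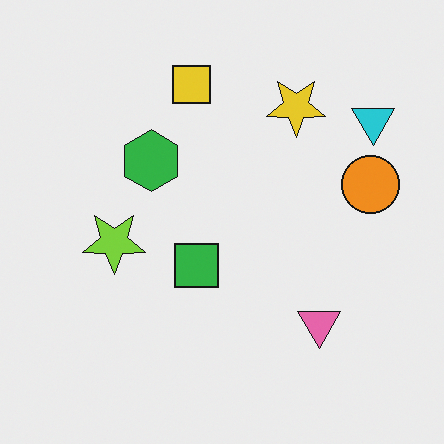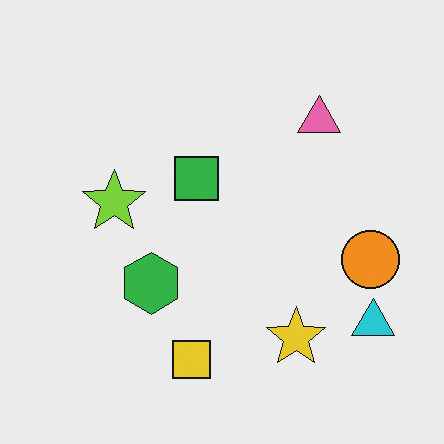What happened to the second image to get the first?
The image was flipped vertically (top ↔ bottom).

The yellow square is in the bottom of the second image and the top of the first — shapes on opposite sides of the horizontal midline have swapped in a mirror flip.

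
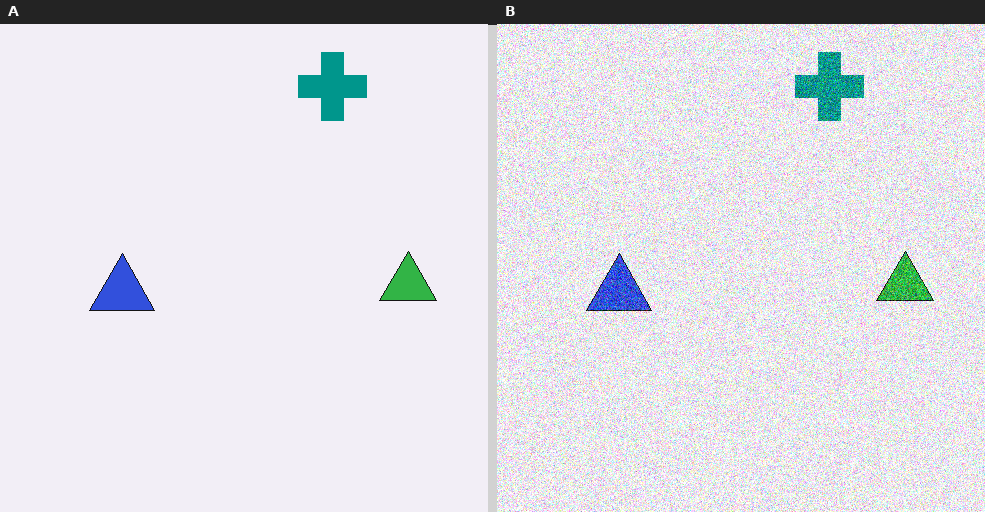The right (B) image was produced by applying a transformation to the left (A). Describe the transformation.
The image was degraded with strong gaussian noise.

Random speckle covers the whole image, including the flat background.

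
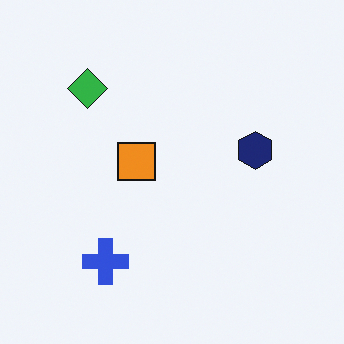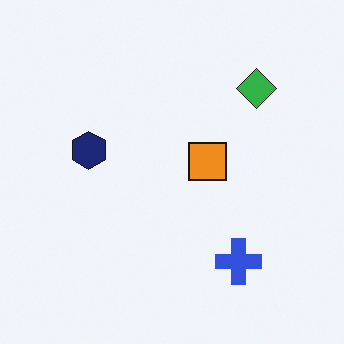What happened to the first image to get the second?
The second image is the first flipped horizontally (left ↔ right).

The green diamond is in the top-left of the first image and the top-right of the second — shapes on opposite sides of the vertical midline have swapped in a mirror flip.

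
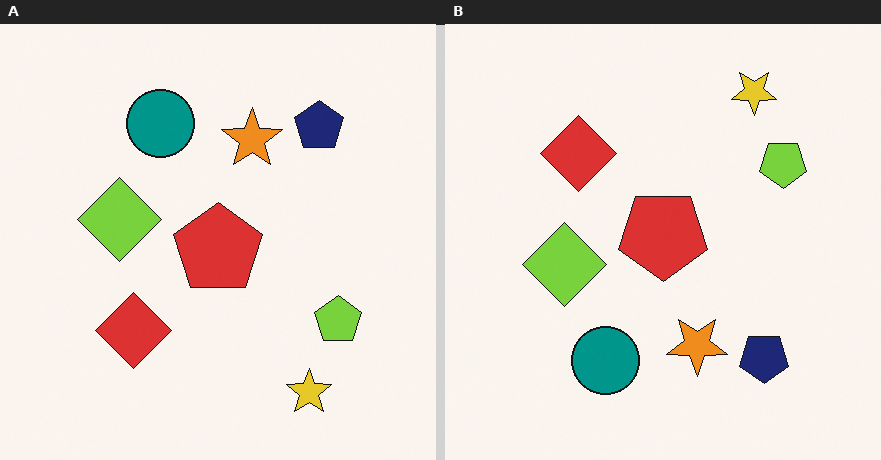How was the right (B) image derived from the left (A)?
The transformation is: flipped vertically (top ↔ bottom).

The yellow star is in the bottom-right of the left (A) image and the top-right of the right (B) — shapes on opposite sides of the horizontal midline have swapped in a mirror flip.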